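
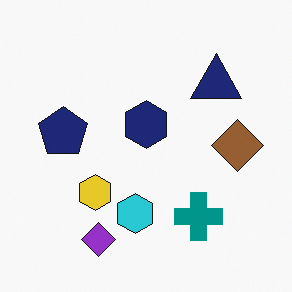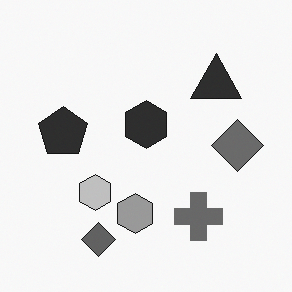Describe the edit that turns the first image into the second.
It was converted to grayscale.

All color is removed — every shape is now a shade of grey.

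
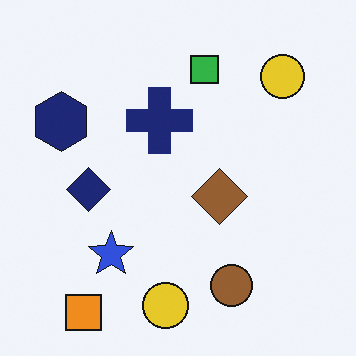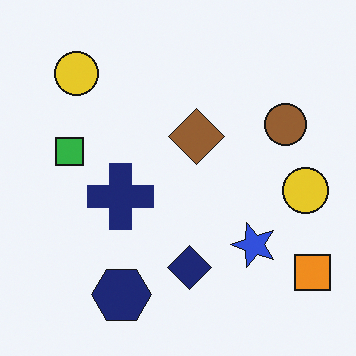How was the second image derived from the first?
It was rotated 90° counter-clockwise.

The orange square sits in the bottom-left of the first image and the bottom-right of the second — consistent with a whole-image 90° counter-clockwise rotation.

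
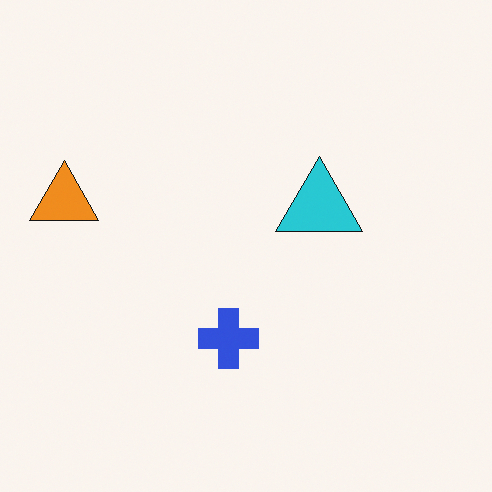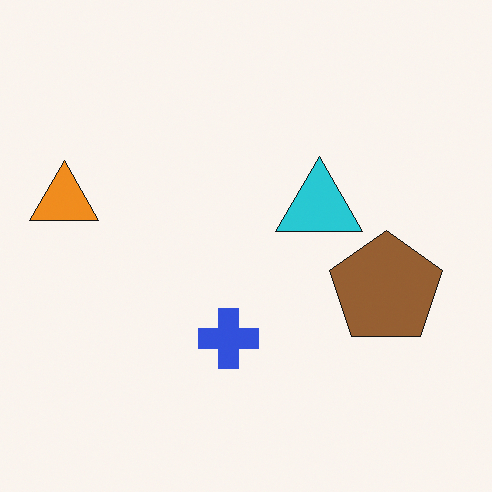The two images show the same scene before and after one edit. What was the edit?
It was overlaid with an additional brown pentagon.

A brown pentagon appears in the second image that is absent from the first.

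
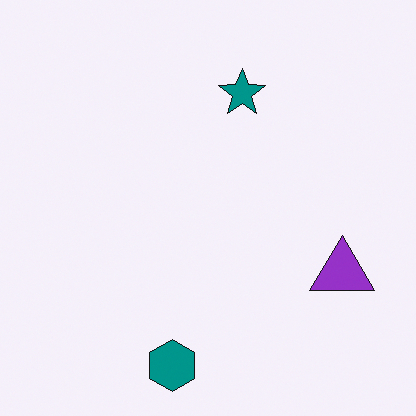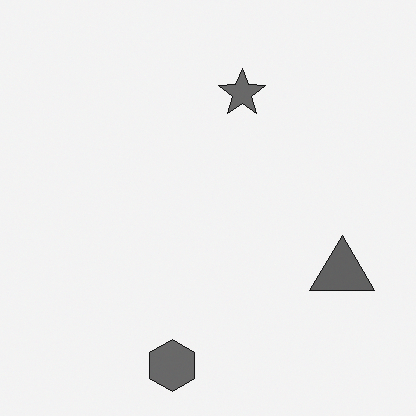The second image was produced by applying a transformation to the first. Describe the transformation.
The transformation is: converted to grayscale.

All color is removed — every shape is now a shade of grey.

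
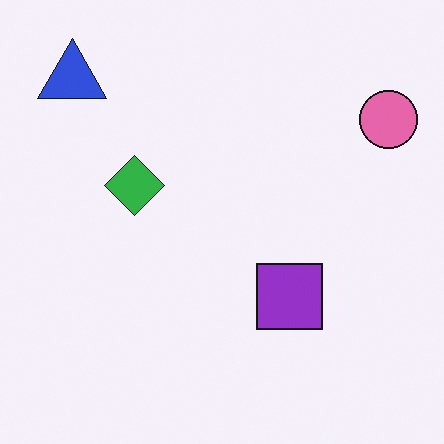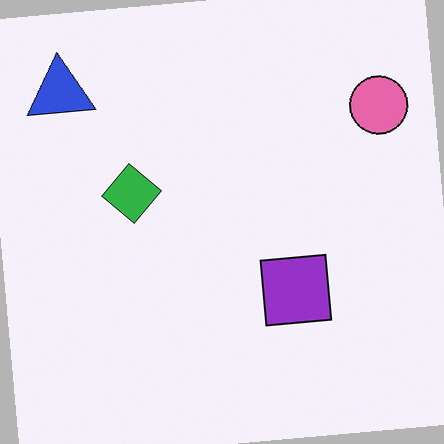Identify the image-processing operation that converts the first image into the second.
This is the original image rotated counter-clockwise by a slight angle.

Every shape is tilted by the same angle and the image corners show triangular fill wedges — a whole-image rotation by a non-right angle.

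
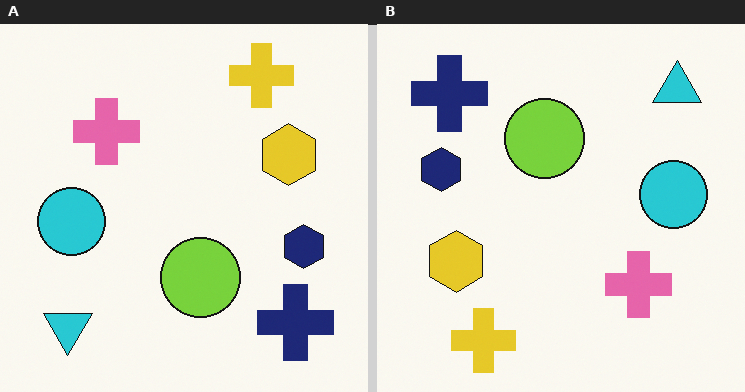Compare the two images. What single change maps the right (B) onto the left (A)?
The left (A) image is the right (B) rotated 180°.

The cyan triangle sits in the top-right of the right (B) image and the bottom-left of the left (A) — consistent with a whole-image 180° rotation.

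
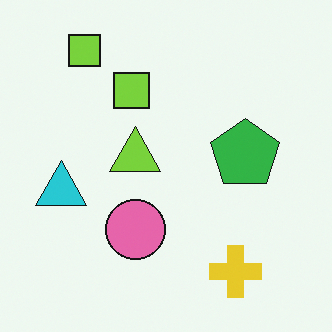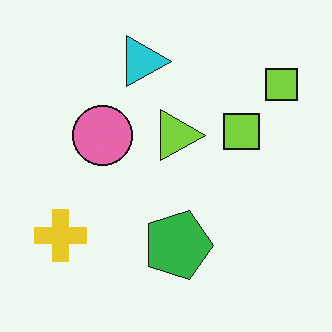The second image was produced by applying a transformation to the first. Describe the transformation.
The second image is the first rotated 90° clockwise.

The yellow cross sits in the bottom-right of the first image and the bottom-left of the second — consistent with a whole-image 90° clockwise rotation.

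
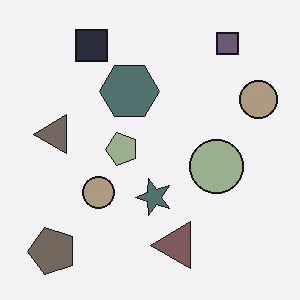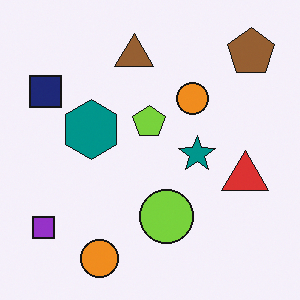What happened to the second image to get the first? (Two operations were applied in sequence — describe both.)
The first image is the second made much more muted (saturation change), then transposed (reflected across the top-left ↔ bottom-right diagonal).

All colors are more muted and greyish — a global saturation change. Shapes have swapped their row and column positions — what was in the top-right is now in the bottom-left — a diagonal reflection.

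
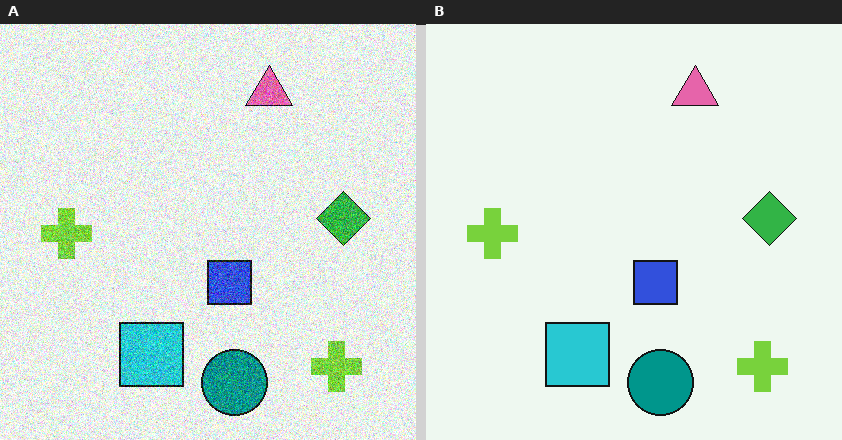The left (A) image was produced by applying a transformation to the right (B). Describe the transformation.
Degraded with heavy additive noise.

Random speckle covers the whole image, including the flat background.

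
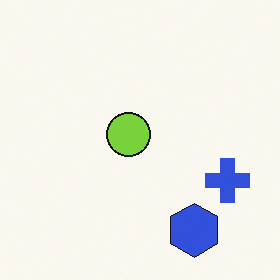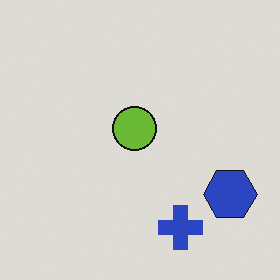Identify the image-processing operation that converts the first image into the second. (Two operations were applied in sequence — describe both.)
This is the original image transposed (reflected across the top-left ↔ bottom-right diagonal), then slightly darkened.

Shapes have swapped their row and column positions — what was in the top-right is now in the bottom-left — a diagonal reflection. Every pixel — background and shapes alike — is uniformly darkened.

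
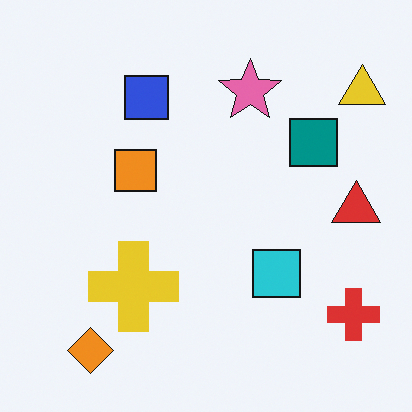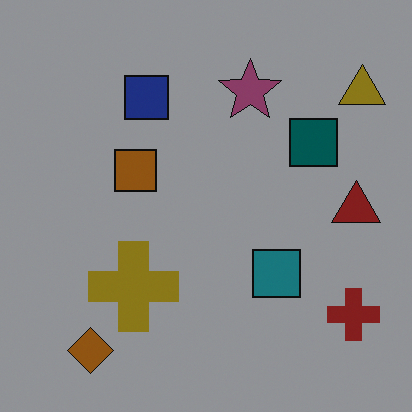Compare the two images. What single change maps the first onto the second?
It was noticeably darkened.

Every pixel — background and shapes alike — is uniformly darkened.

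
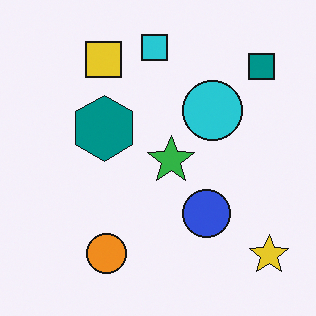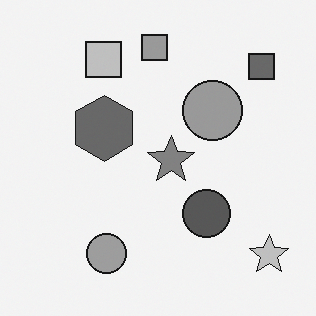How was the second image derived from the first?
Converted to grayscale.

All color is removed — every shape is now a shade of grey.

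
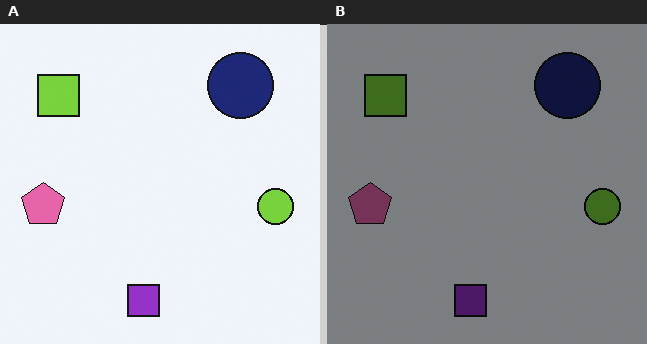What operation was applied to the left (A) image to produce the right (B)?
This is the original image substantially darkened.

Every pixel — background and shapes alike — is uniformly darkened.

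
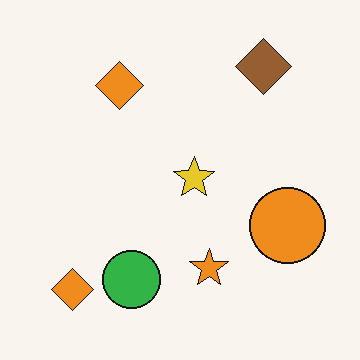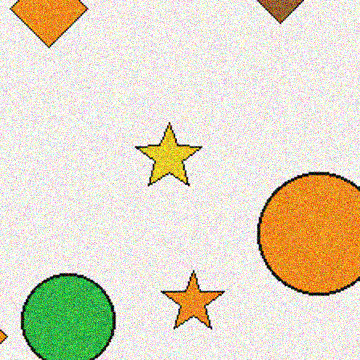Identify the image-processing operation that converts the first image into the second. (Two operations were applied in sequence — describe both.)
It was cropped to a modestly smaller region and rescaled, then degraded with strong gaussian noise.

The visible shapes are larger and the field of view is narrower; shapes near the original edges may be partly or wholly outside the frame — a crop-and-rescale. Random speckle covers the whole image, including the flat background.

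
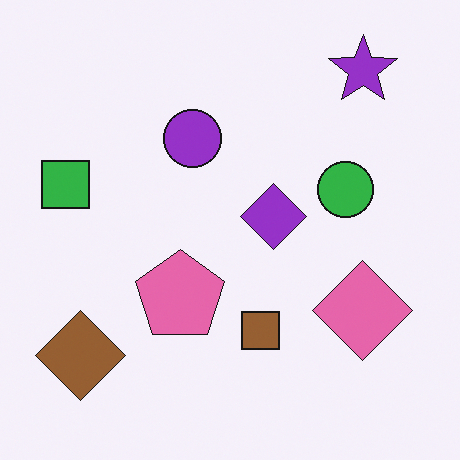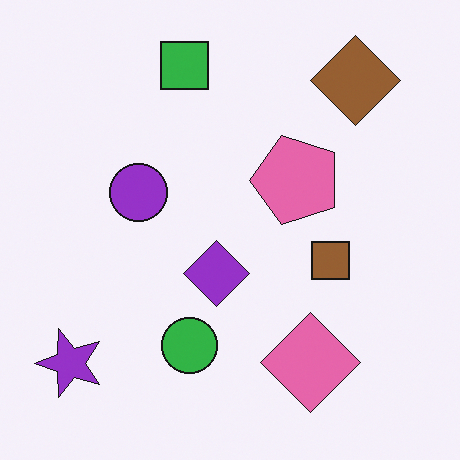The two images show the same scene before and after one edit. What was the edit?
It was transposed (reflected across the top-left ↔ bottom-right diagonal).

Shapes have swapped their row and column positions — what was in the top-right is now in the bottom-left — a diagonal reflection.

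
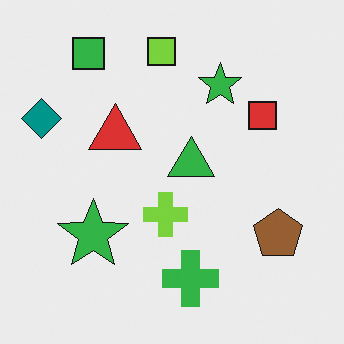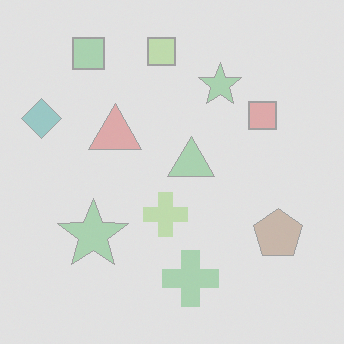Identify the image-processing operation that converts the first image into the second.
The transformation is: given much lower contrast.

Tones are pushed toward mid-grey across the whole image — a global contrast change.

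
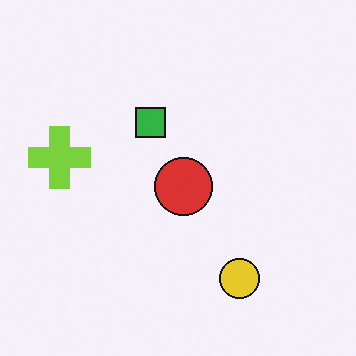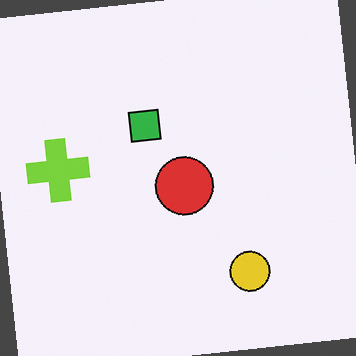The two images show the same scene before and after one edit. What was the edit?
It was rotated counter-clockwise by a slight angle.

Every shape is tilted by the same angle and the image corners show triangular fill wedges — a whole-image rotation by a non-right angle.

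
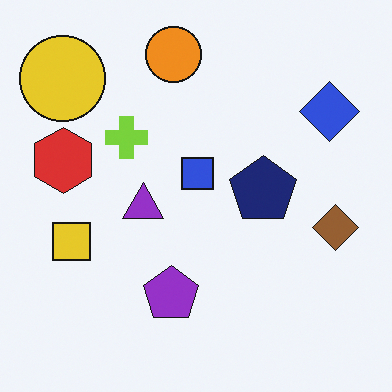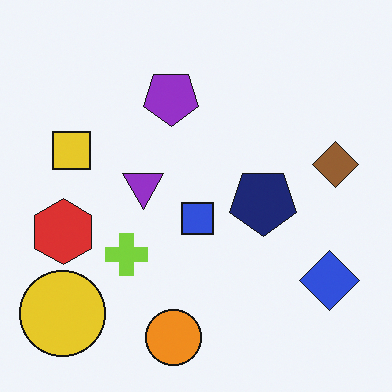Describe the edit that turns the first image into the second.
It was flipped vertically (top ↔ bottom).

The orange circle is in the top of the first image and the bottom of the second — shapes on opposite sides of the horizontal midline have swapped in a mirror flip.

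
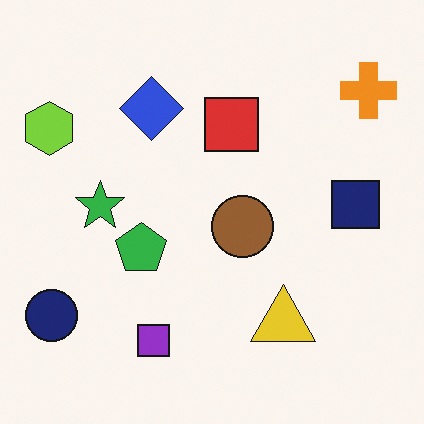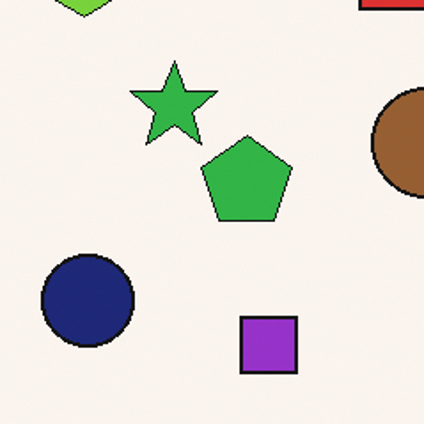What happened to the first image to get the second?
The image was cropped to a noticeably smaller region and rescaled.

The visible shapes are larger and the field of view is narrower; shapes near the original edges may be partly or wholly outside the frame — a crop-and-rescale.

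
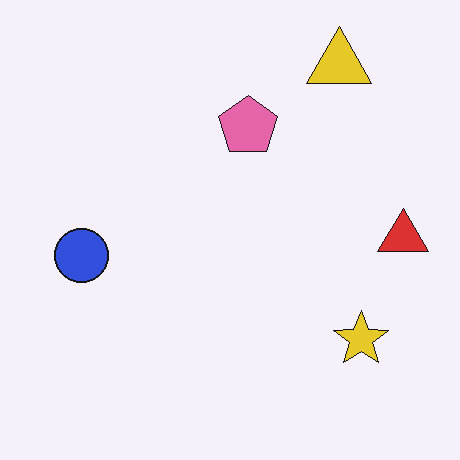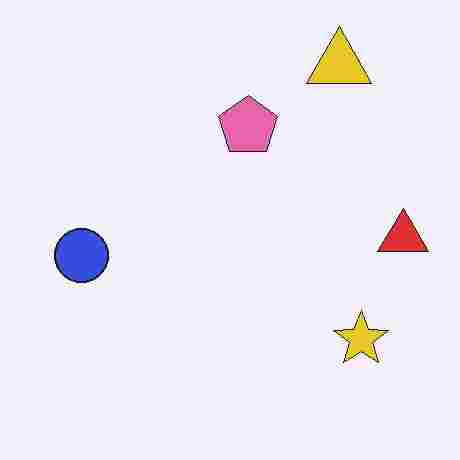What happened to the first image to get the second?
Degraded with heavy JPEG compression.

Blocky 8×8 compression artifacts appear around shape edges and the flat background shows ringing — characteristic JPEG degradation.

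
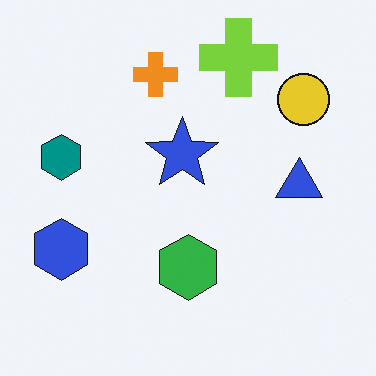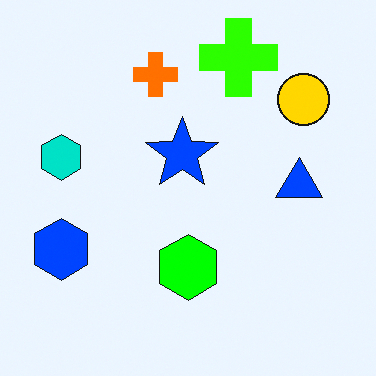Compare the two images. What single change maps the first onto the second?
The image was made much more vivid (saturation change).

All colors are more vivid — a global saturation change.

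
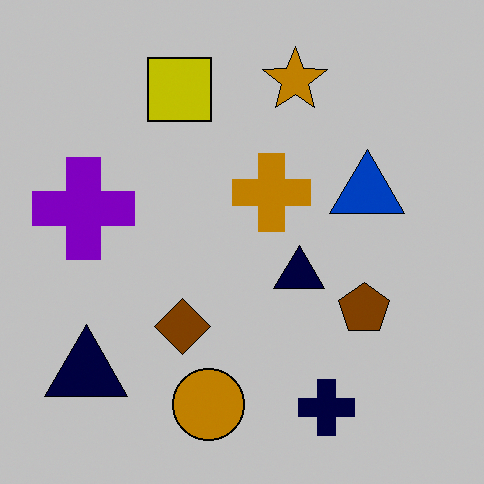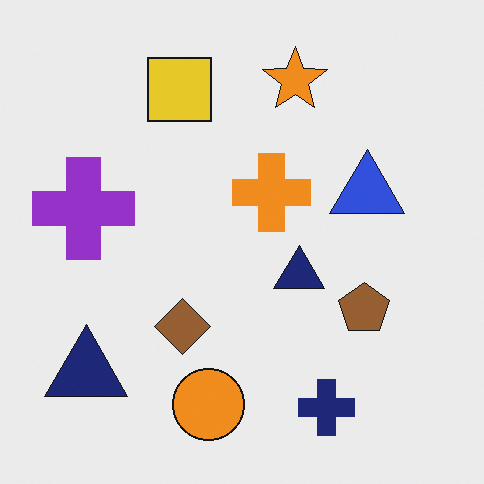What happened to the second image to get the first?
Heavily posterized to just a handful of flat colors.

Each flat color has snapped to a coarser quantized level — most visibly, the near-white background has dropped to a flat grey.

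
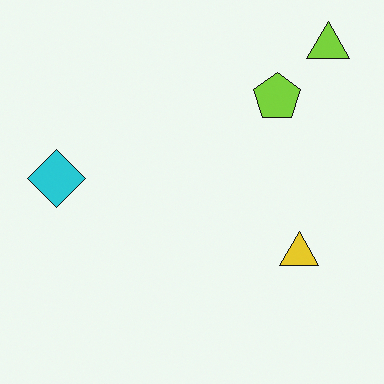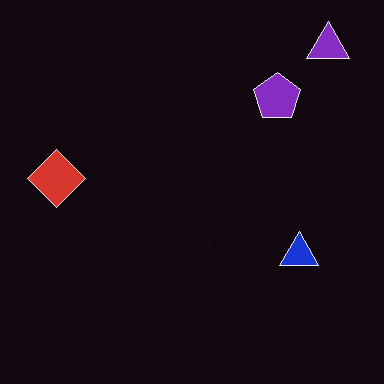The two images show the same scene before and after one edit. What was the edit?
The transformation is: color-inverted (negative).

The light background has become dark and every shape's color is its complement — a photographic negative.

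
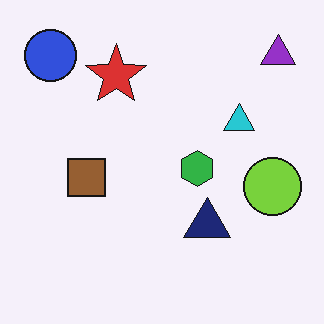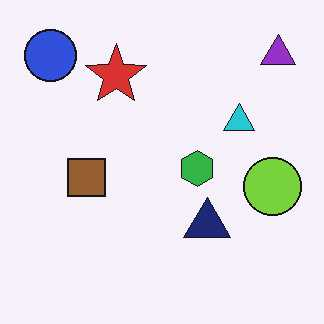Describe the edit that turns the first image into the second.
This is the original image JPEG-compressed with visible artifacts.

Blocky 8×8 compression artifacts appear around shape edges and the flat background shows ringing — characteristic JPEG degradation.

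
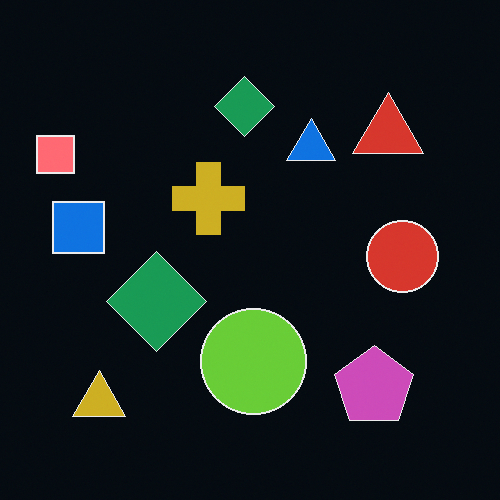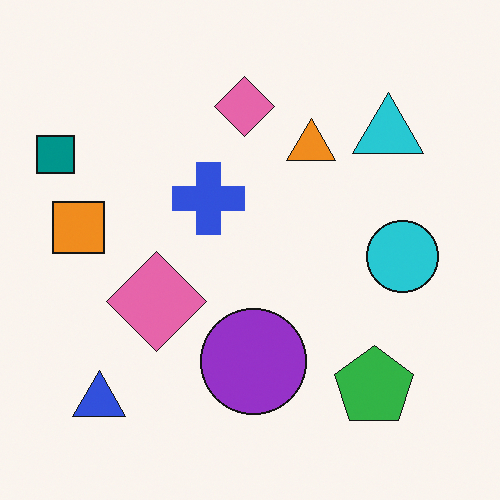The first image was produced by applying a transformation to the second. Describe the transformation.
It was color-inverted (negative).

The light background has become dark and every shape's color is its complement — a photographic negative.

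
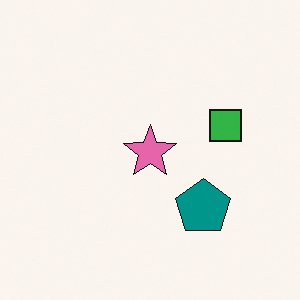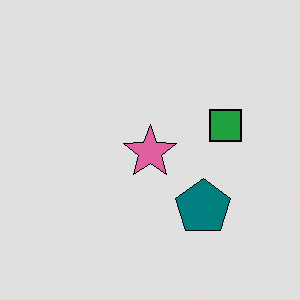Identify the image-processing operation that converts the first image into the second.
This is the original image posterized to a reduced palette.

Each flat color has snapped to a coarser quantized level — most visibly, the near-white background has dropped to a flat grey.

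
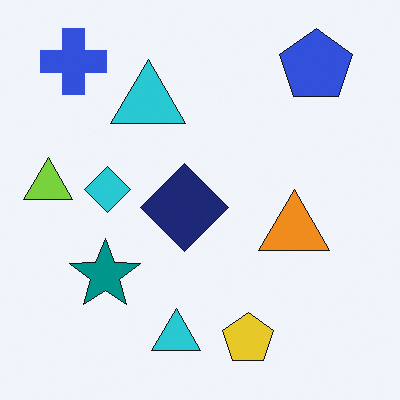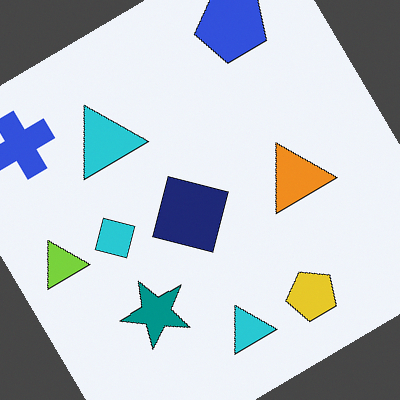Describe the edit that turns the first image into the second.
Rotated counter-clockwise by a large amount — several tens of degrees.

Every shape is tilted by the same angle and the image corners show triangular fill wedges — a whole-image rotation by a non-right angle.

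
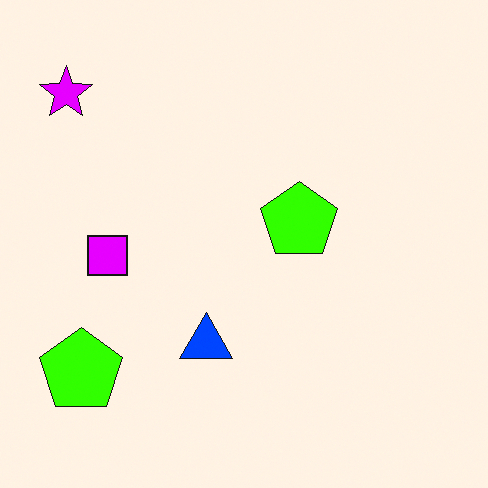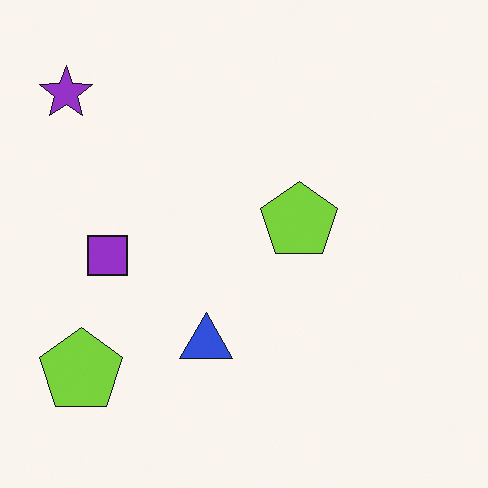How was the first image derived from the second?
The first image is the second heavily oversaturated.

All colors are more vivid — a global saturation change.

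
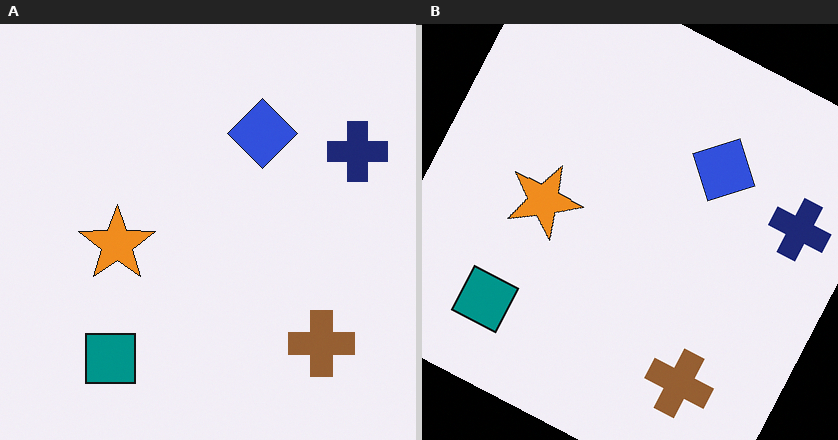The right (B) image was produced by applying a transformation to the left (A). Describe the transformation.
It was rotated clockwise by a moderate amount.

Every shape is tilted by the same angle and the image corners show triangular fill wedges — a whole-image rotation by a non-right angle.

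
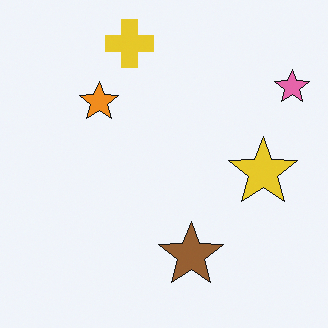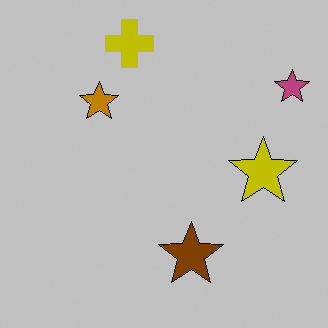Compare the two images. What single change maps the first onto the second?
The second image is the first aggressively posterized.

Each flat color has snapped to a coarser quantized level — most visibly, the near-white background has dropped to a flat grey.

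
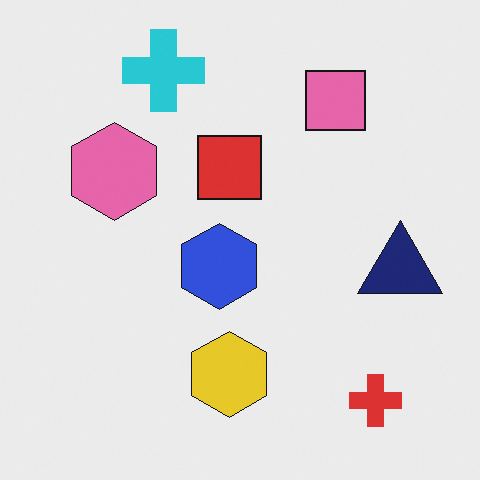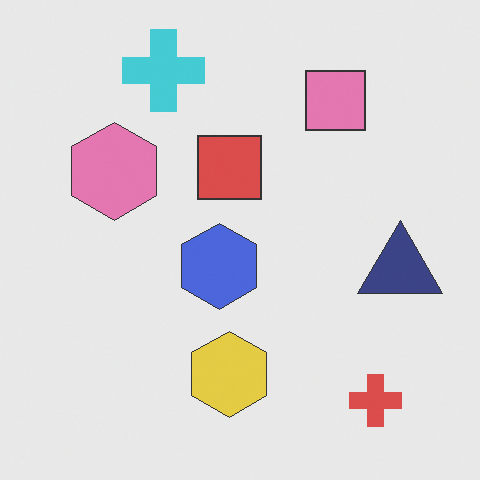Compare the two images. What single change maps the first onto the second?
The image was given slightly reduced contrast.

Tones are pushed toward mid-grey across the whole image — a global contrast change.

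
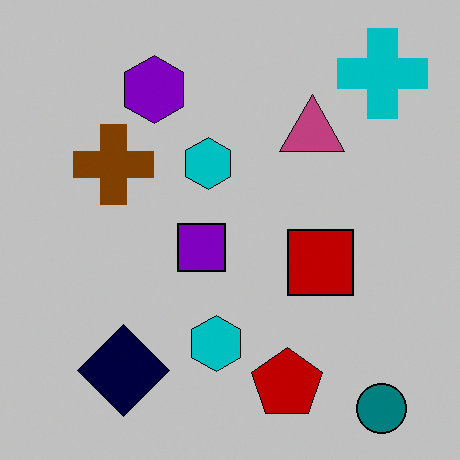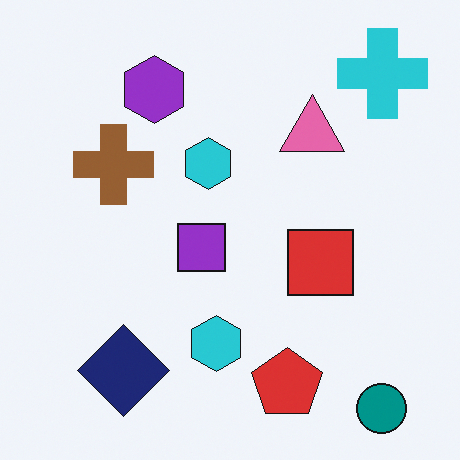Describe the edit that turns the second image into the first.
It was aggressively posterized.

Each flat color has snapped to a coarser quantized level — most visibly, the near-white background has dropped to a flat grey.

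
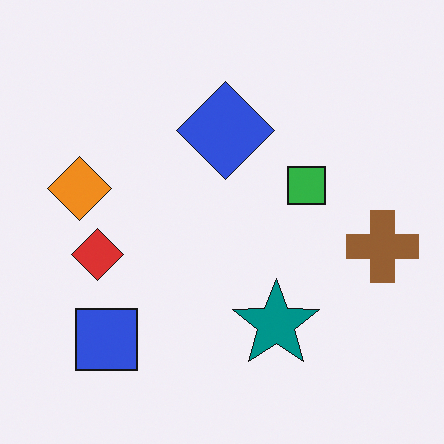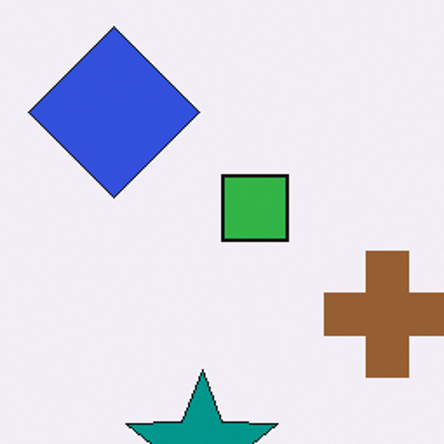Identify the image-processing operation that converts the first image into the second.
This is the original image cropped tightly and scaled back up.

The visible shapes are larger and the field of view is narrower; shapes near the original edges may be partly or wholly outside the frame — a crop-and-rescale.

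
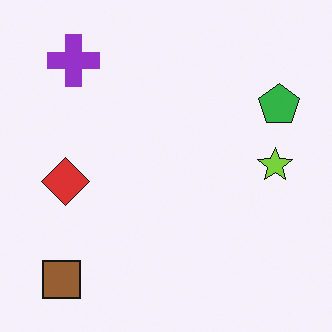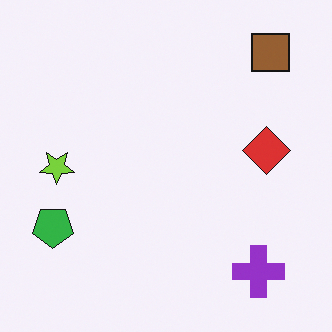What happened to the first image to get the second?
This is the original image rotated 180°.

The brown square sits in the bottom-left of the first image and the top-right of the second — consistent with a whole-image 180° rotation.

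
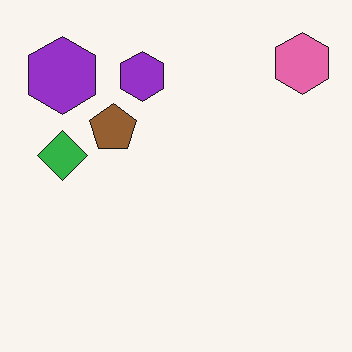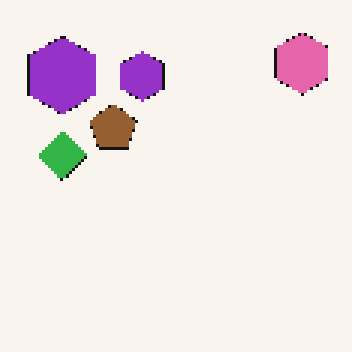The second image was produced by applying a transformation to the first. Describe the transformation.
The transformation is: mildly pixelated.

Shapes are reduced to large square blocks; fine edges and outlines are lost — a downscale-then-upscale (mosaic) effect.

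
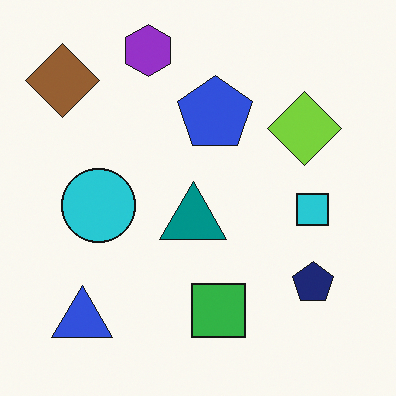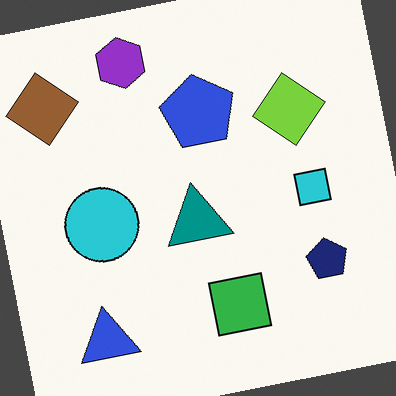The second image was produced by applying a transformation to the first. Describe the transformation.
The transformation is: rotated counter-clockwise by a small amount.

Every shape is tilted by the same angle and the image corners show triangular fill wedges — a whole-image rotation by a non-right angle.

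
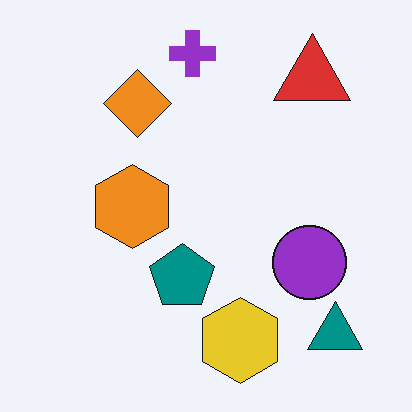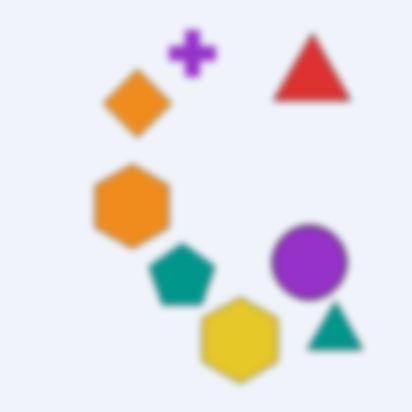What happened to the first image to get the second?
Noticeably gaussian-blurred.

Shape edges and outlines are uniformly softened across the whole image.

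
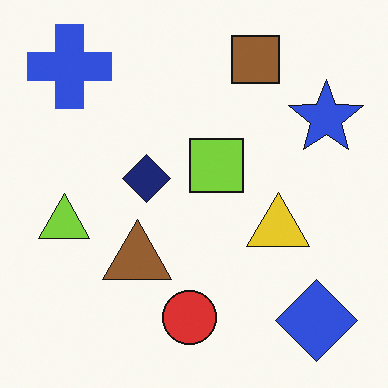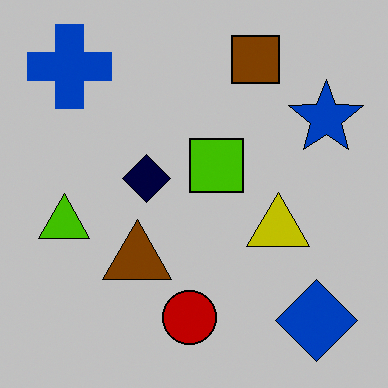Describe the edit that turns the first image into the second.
This is the original image aggressively posterized.

Each flat color has snapped to a coarser quantized level — most visibly, the near-white background has dropped to a flat grey.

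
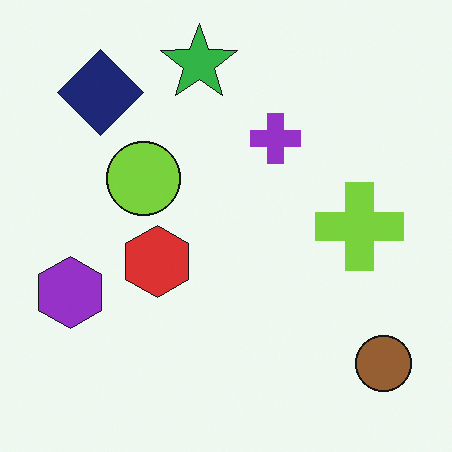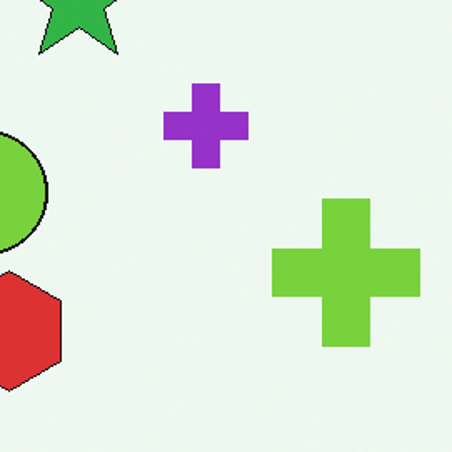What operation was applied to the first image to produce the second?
The transformation is: cropped to a noticeably smaller region and rescaled.

The visible shapes are larger and the field of view is narrower; shapes near the original edges may be partly or wholly outside the frame — a crop-and-rescale.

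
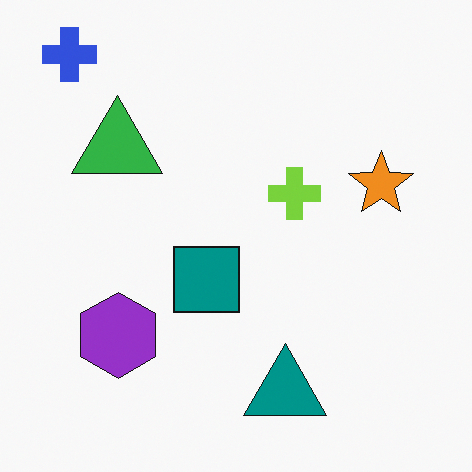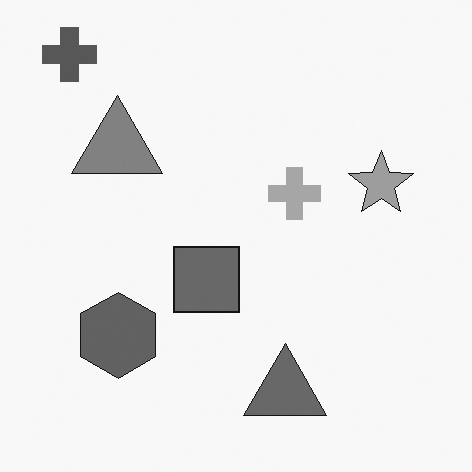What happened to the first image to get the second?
This is the original image converted to grayscale.

All color is removed — every shape is now a shade of grey.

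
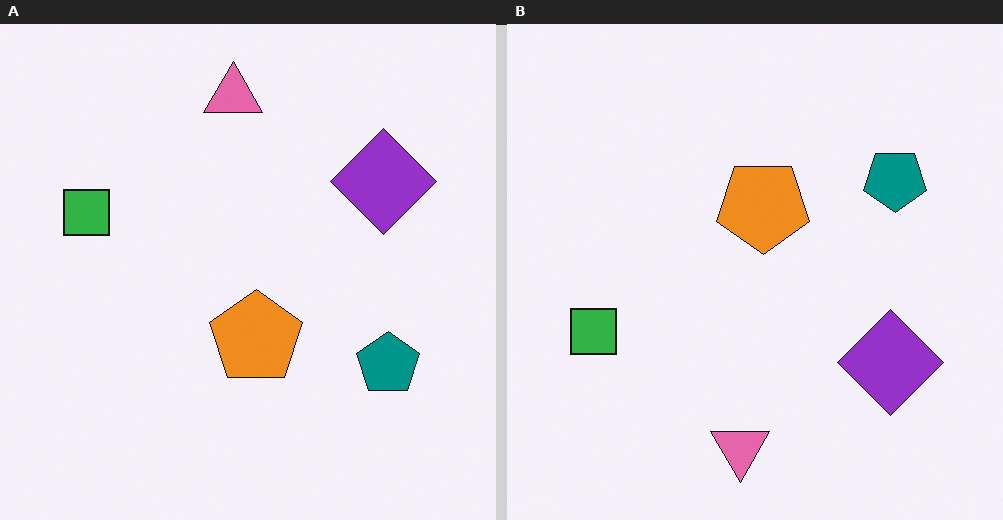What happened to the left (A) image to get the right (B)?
The transformation is: flipped vertically (top ↔ bottom).

The pink triangle is in the top of the left (A) image and the bottom of the right (B) — shapes on opposite sides of the horizontal midline have swapped in a mirror flip.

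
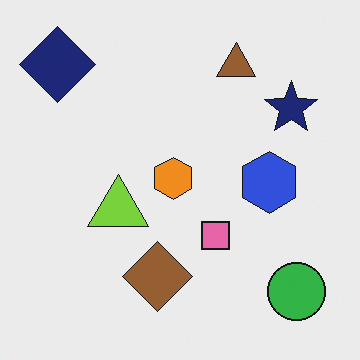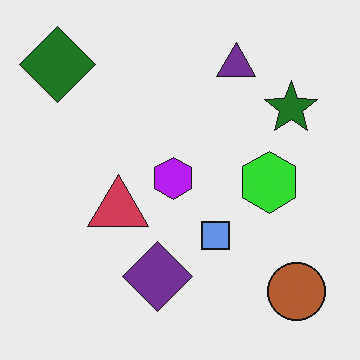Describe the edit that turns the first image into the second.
The transformation is: hue-shifted through roughly half the color wheel.

Every shape's color has rotated by the same amount around the hue wheel — a uniform hue shift.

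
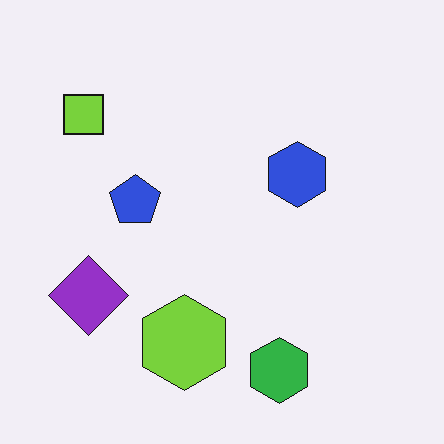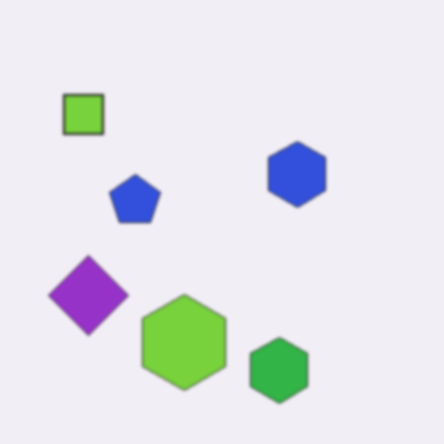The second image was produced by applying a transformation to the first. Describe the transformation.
The transformation is: given a subtle gaussian blur.

Shape edges and outlines are uniformly softened across the whole image.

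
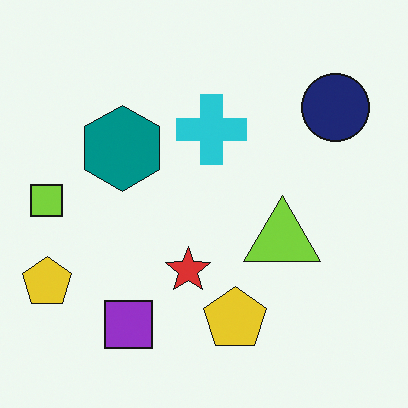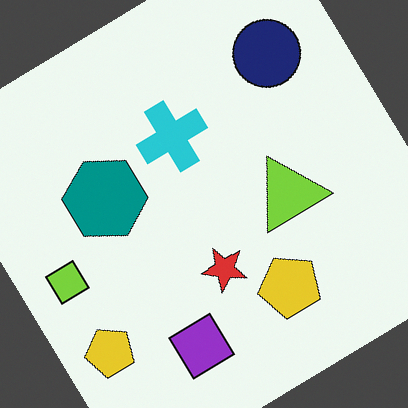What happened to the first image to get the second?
The image was rotated counter-clockwise by a large amount — several tens of degrees.

Every shape is tilted by the same angle and the image corners show triangular fill wedges — a whole-image rotation by a non-right angle.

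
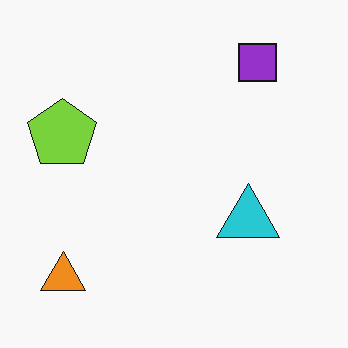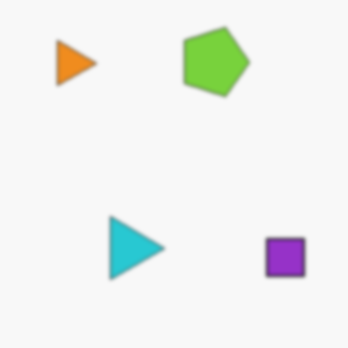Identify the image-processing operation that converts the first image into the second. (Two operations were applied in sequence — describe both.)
It was rotated 90° clockwise, then given a subtle gaussian blur.

The orange triangle sits in the bottom-left of the first image and the top-left of the second — consistent with a whole-image 90° clockwise rotation. Shape edges and outlines are uniformly softened across the whole image.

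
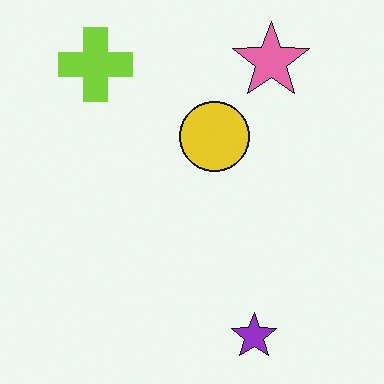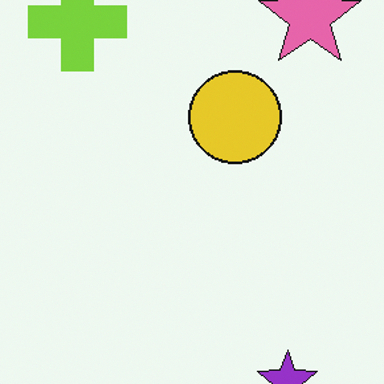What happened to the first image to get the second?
It was cropped slightly and scaled back up.

The visible shapes are larger and the field of view is narrower; shapes near the original edges may be partly or wholly outside the frame — a crop-and-rescale.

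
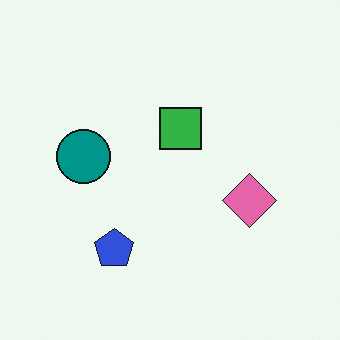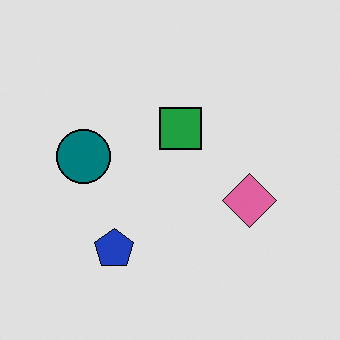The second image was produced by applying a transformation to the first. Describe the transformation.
This is the original image posterized to a reduced palette.

Each flat color has snapped to a coarser quantized level — most visibly, the near-white background has dropped to a flat grey.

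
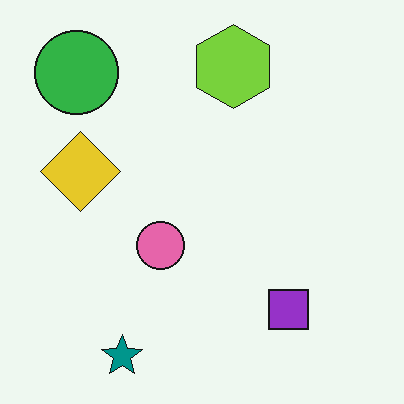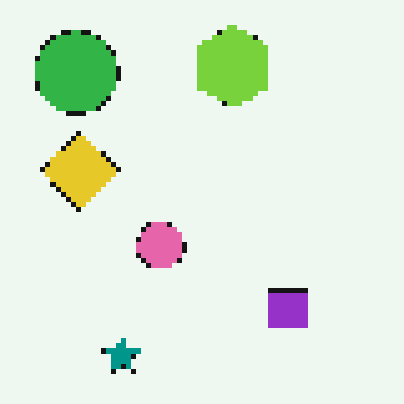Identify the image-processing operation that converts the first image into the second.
The image was mildly pixelated.

Shapes are reduced to large square blocks; fine edges and outlines are lost — a downscale-then-upscale (mosaic) effect.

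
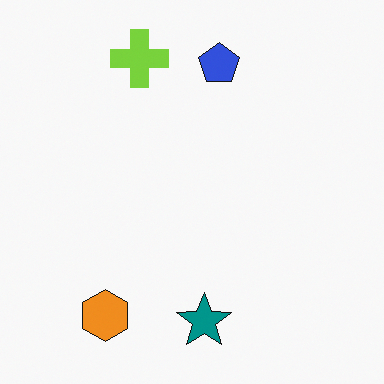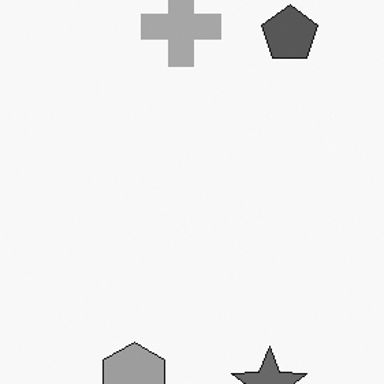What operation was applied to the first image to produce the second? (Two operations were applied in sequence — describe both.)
The image was converted to grayscale, then cropped slightly and scaled back up.

All color is removed — every shape is now a shade of grey. The visible shapes are larger and the field of view is narrower; shapes near the original edges may be partly or wholly outside the frame — a crop-and-rescale.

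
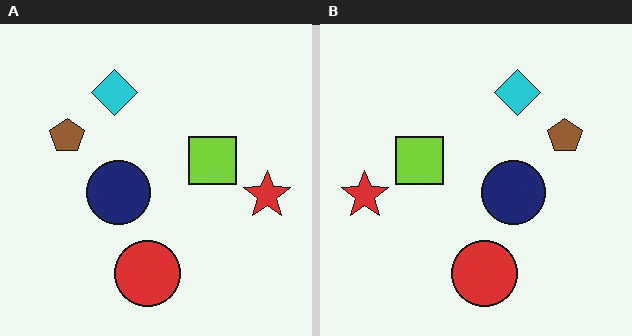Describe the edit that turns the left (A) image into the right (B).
It was flipped horizontally (left ↔ right).

The red star is in the right of the left (A) image and the left of the right (B) — shapes on opposite sides of the vertical midline have swapped in a mirror flip.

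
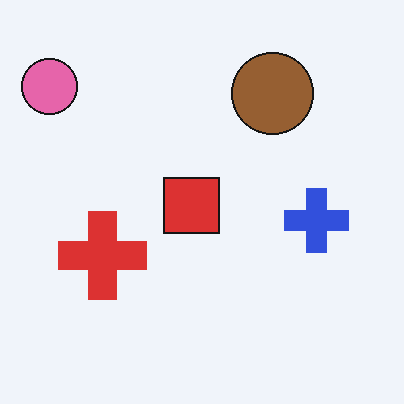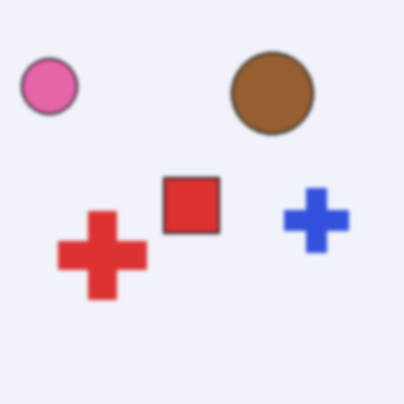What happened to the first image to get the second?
The image was given a subtle gaussian blur.

Shape edges and outlines are uniformly softened across the whole image.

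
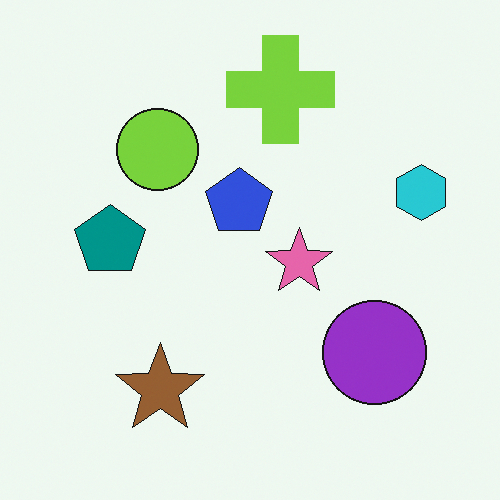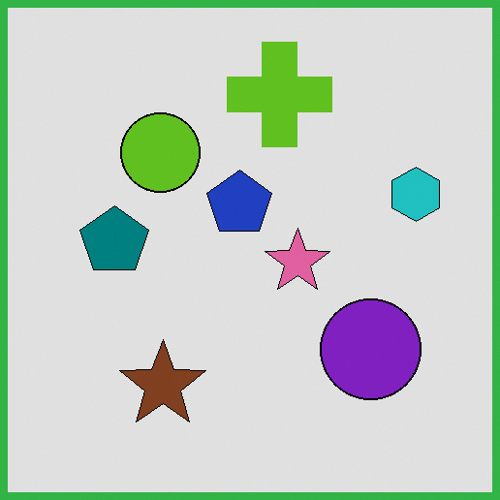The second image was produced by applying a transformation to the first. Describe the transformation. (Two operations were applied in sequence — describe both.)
The image was posterized to a reduced palette, then framed with a green border.

Each flat color has snapped to a coarser quantized level — most visibly, the near-white background has dropped to a flat grey. A solid green frame runs around the edge of the second image, with the content slightly shrunk inside it.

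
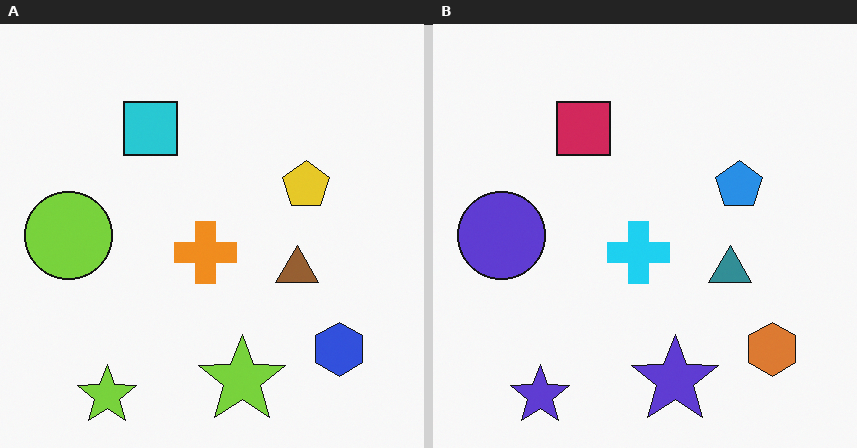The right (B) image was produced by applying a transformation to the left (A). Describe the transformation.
The image was hue-shifted by a large amount.

Every shape's color has rotated by the same amount around the hue wheel — a uniform hue shift.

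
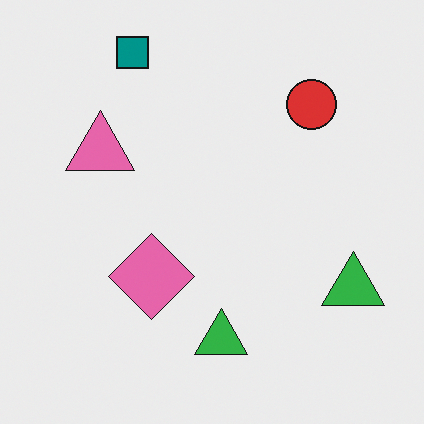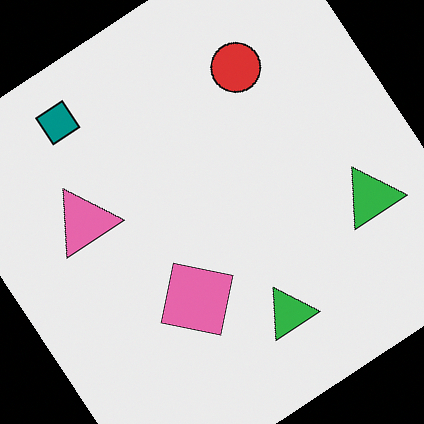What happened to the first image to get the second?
It was rotated counter-clockwise by a large amount — several tens of degrees.

Every shape is tilted by the same angle and the image corners show triangular fill wedges — a whole-image rotation by a non-right angle.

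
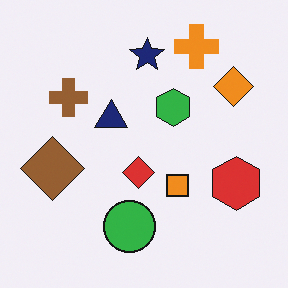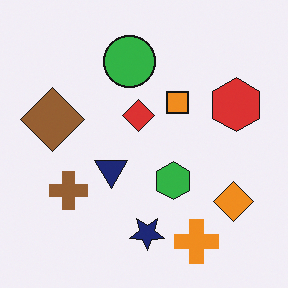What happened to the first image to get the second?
The transformation is: flipped vertically (top ↔ bottom).

The orange cross is in the top-right of the first image and the bottom-right of the second — shapes on opposite sides of the horizontal midline have swapped in a mirror flip.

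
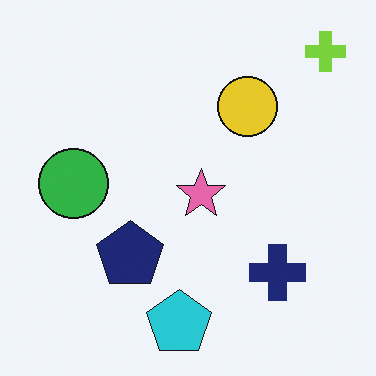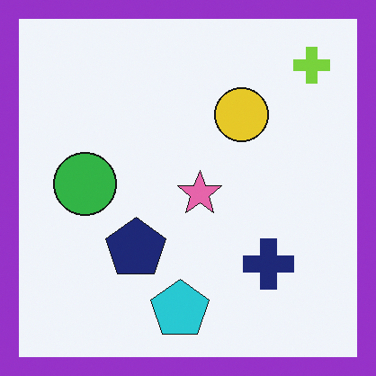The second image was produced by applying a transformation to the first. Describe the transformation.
The transformation is: framed with a purple border.

A solid purple frame runs around the edge of the second image, with the content slightly shrunk inside it.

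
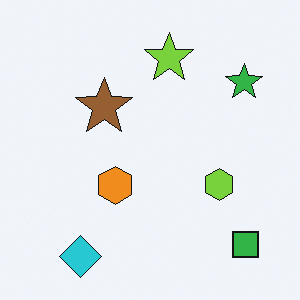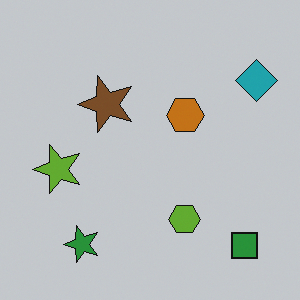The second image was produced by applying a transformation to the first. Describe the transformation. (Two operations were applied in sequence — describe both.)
The image was transposed (reflected across the top-left ↔ bottom-right diagonal), then slightly darkened.

Shapes have swapped their row and column positions — what was in the top-right is now in the bottom-left — a diagonal reflection. Every pixel — background and shapes alike — is uniformly darkened.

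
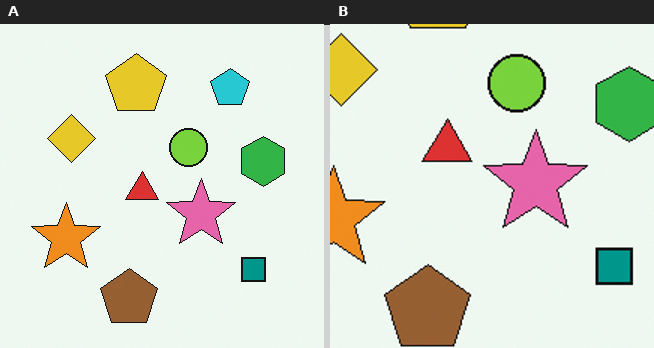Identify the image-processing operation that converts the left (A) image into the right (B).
It was cropped slightly and scaled back up.

The visible shapes are larger and the field of view is narrower; shapes near the original edges may be partly or wholly outside the frame — a crop-and-rescale.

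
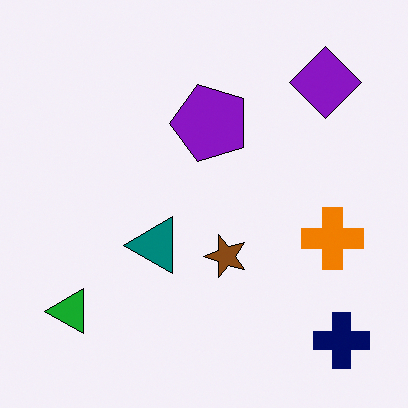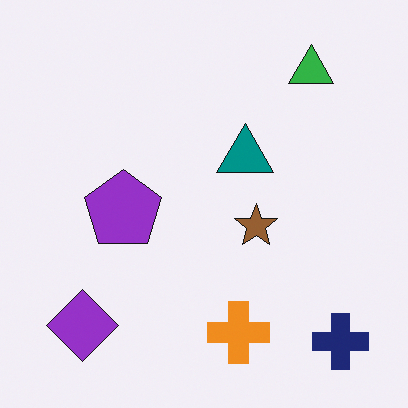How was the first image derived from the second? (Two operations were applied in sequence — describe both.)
It was given slightly increased contrast, then transposed (reflected across the top-left ↔ bottom-right diagonal).

Tones are pushed away from mid-grey across the whole image — a global contrast change. Shapes have swapped their row and column positions — what was in the top-right is now in the bottom-left — a diagonal reflection.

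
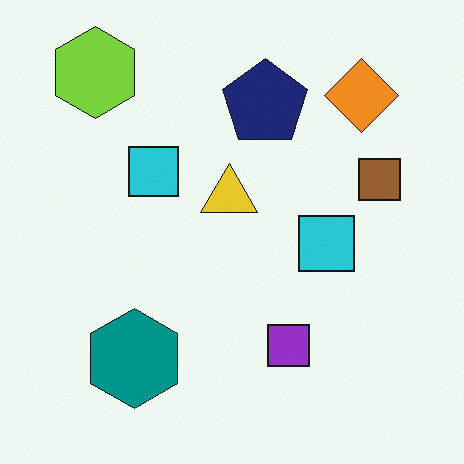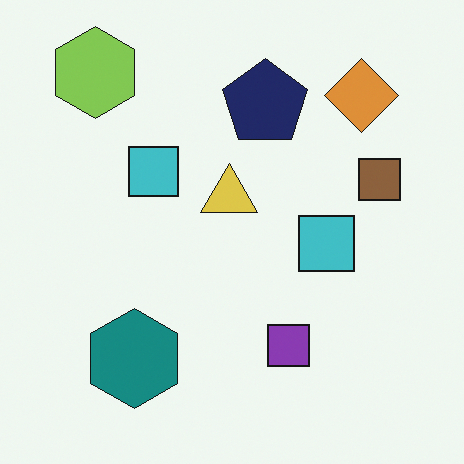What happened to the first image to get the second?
Slightly desaturated.

All colors are more muted and greyish — a global saturation change.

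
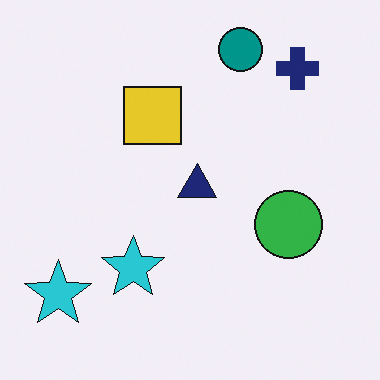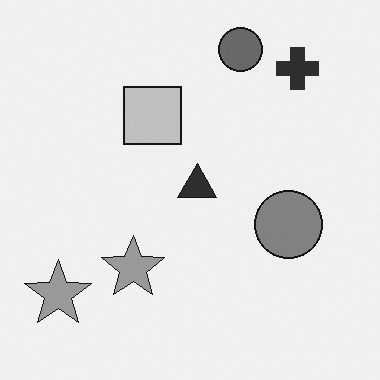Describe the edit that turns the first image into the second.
The image was converted to grayscale.

All color is removed — every shape is now a shade of grey.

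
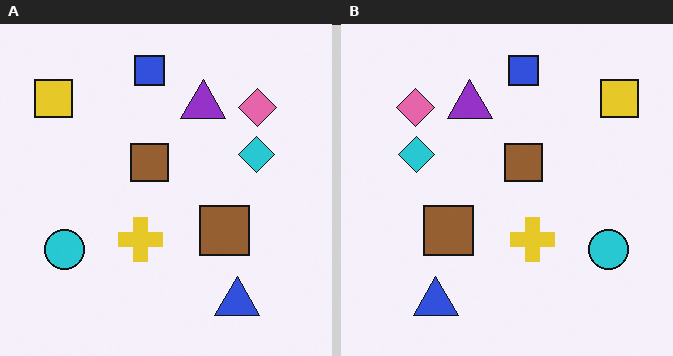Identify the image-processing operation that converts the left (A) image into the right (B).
The right (B) image is the left (A) flipped horizontally (left ↔ right).

The yellow square is in the top-left of the left (A) image and the top-right of the right (B) — shapes on opposite sides of the vertical midline have swapped in a mirror flip.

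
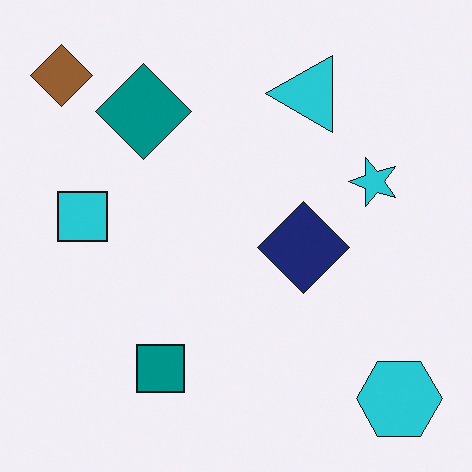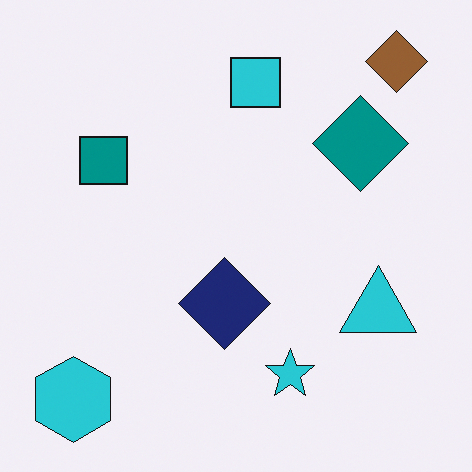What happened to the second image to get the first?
This is the original image rotated 90° counter-clockwise.

The brown diamond sits in the top-right of the second image and the top-left of the first — consistent with a whole-image 90° counter-clockwise rotation.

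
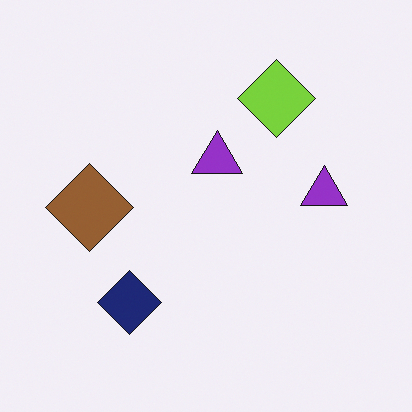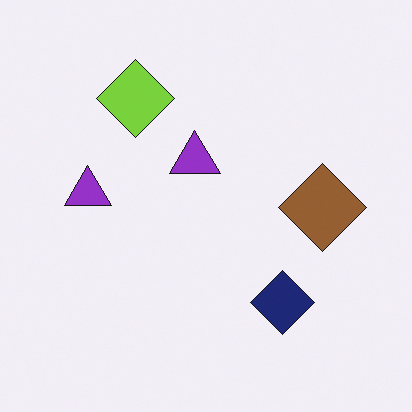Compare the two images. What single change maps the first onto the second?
It was flipped horizontally (left ↔ right).

The brown diamond is in the left of the first image and the right of the second — shapes on opposite sides of the vertical midline have swapped in a mirror flip.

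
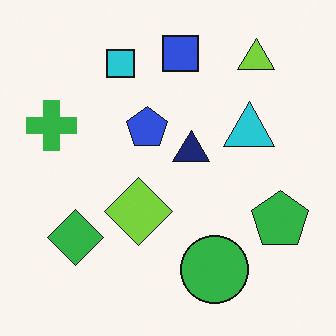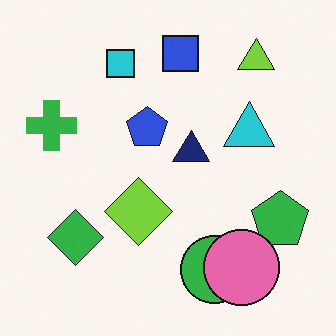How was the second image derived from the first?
The transformation is: overlaid with an additional pink circle.

A pink circle appears in the second image that is absent from the first.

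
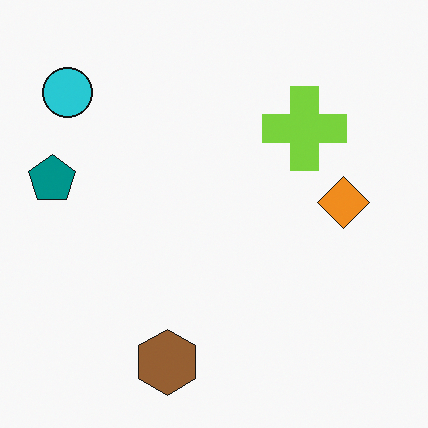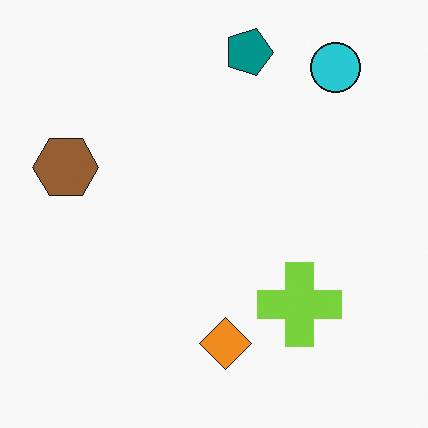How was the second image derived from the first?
The image was rotated 90° clockwise.

The cyan circle sits in the top-left of the first image and the top-right of the second — consistent with a whole-image 90° clockwise rotation.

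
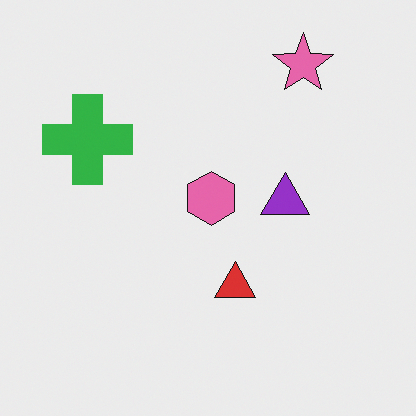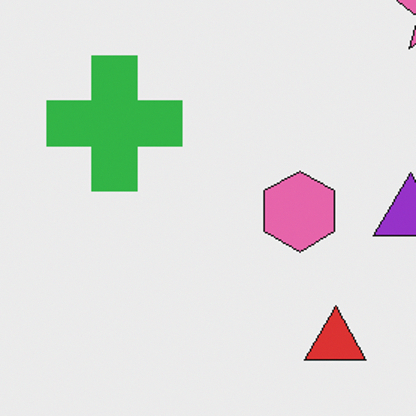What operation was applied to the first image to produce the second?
It was cropped slightly and scaled back up.

The visible shapes are larger and the field of view is narrower; shapes near the original edges may be partly or wholly outside the frame — a crop-and-rescale.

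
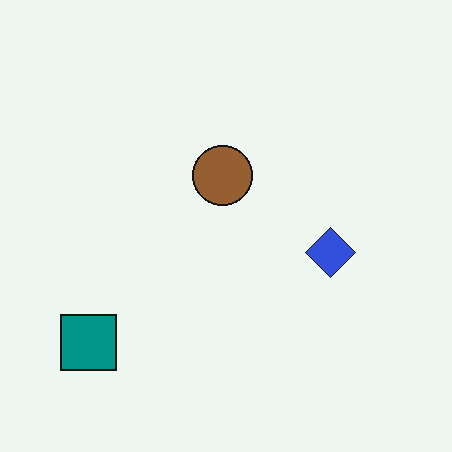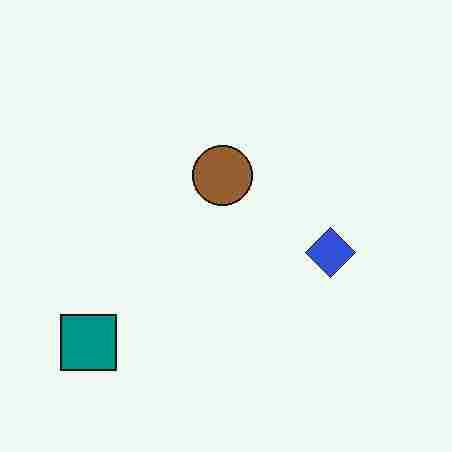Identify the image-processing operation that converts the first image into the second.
This is the original image heavily JPEG-compressed with obvious blocking artifacts.

Blocky 8×8 compression artifacts appear around shape edges and the flat background shows ringing — characteristic JPEG degradation.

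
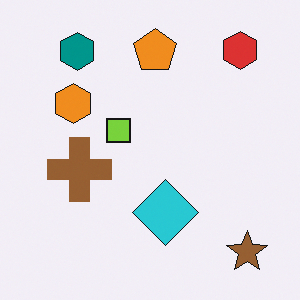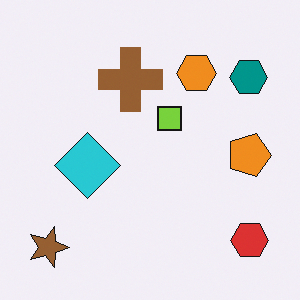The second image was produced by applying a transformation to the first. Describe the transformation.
The image was rotated 90° clockwise.

The brown star sits in the bottom-right of the first image and the bottom-left of the second — consistent with a whole-image 90° clockwise rotation.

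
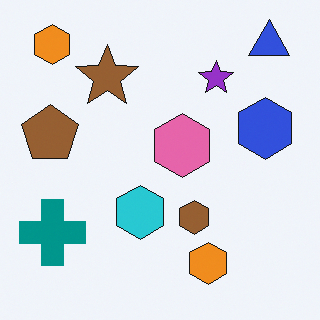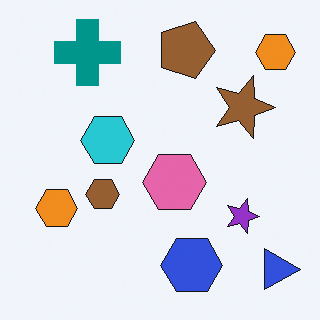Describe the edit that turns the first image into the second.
Rotated 90° clockwise.

The blue triangle sits in the top-right of the first image and the bottom-right of the second — consistent with a whole-image 90° clockwise rotation.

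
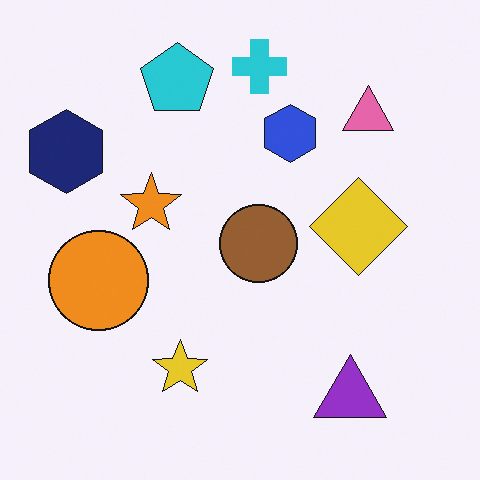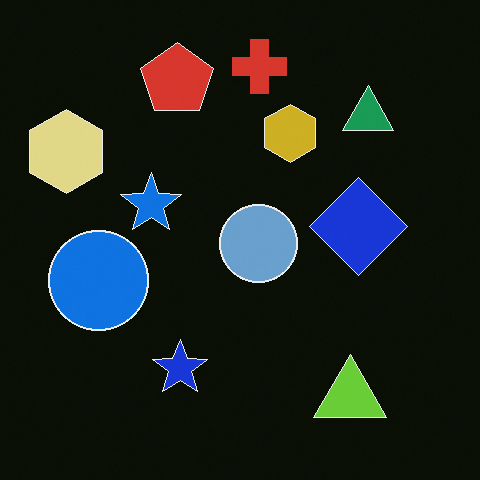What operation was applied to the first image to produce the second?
It was color-inverted (negative).

The light background has become dark and every shape's color is its complement — a photographic negative.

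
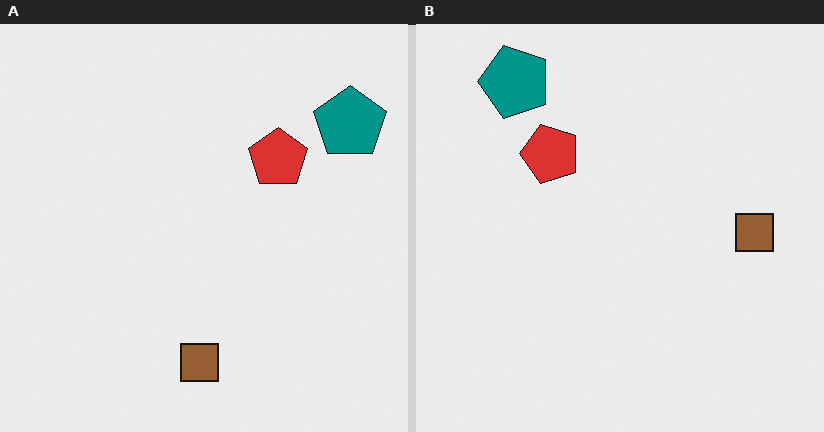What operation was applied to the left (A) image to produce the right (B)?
The right (B) image is the left (A) rotated 90° counter-clockwise.

The teal pentagon sits in the top-right of the left (A) image and the top-left of the right (B) — consistent with a whole-image 90° counter-clockwise rotation.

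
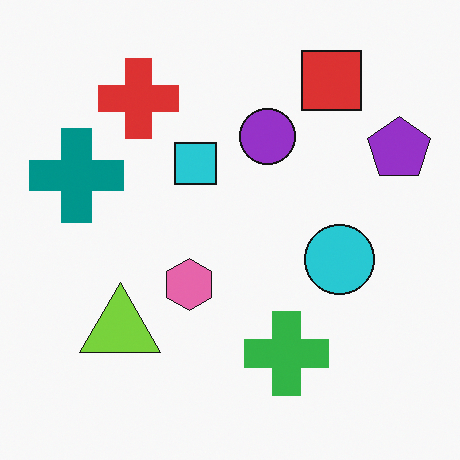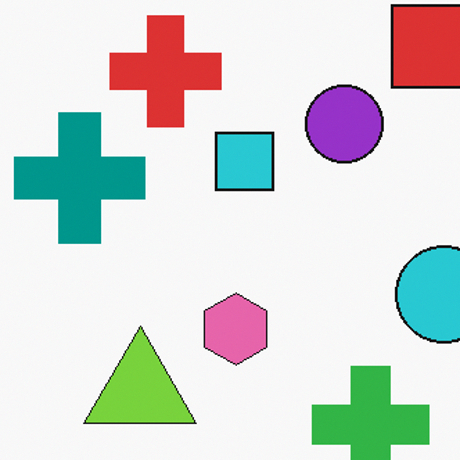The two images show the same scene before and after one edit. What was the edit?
The image was cropped slightly and scaled back up.

The visible shapes are larger and the field of view is narrower; shapes near the original edges may be partly or wholly outside the frame — a crop-and-rescale.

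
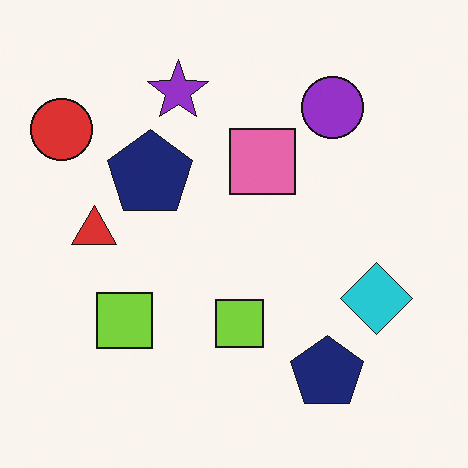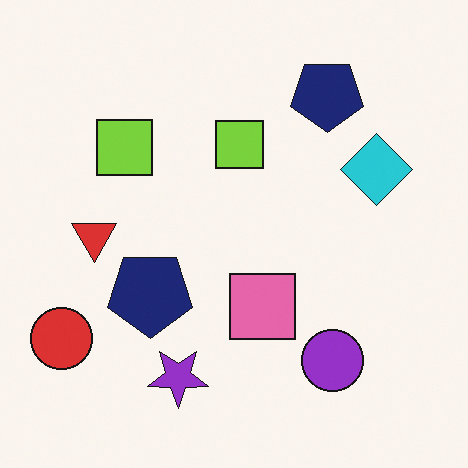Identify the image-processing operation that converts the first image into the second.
It was flipped vertically (top ↔ bottom).

The purple star is in the top of the first image and the bottom of the second — shapes on opposite sides of the horizontal midline have swapped in a mirror flip.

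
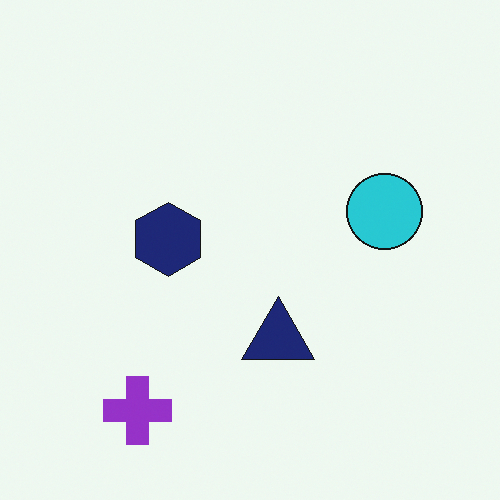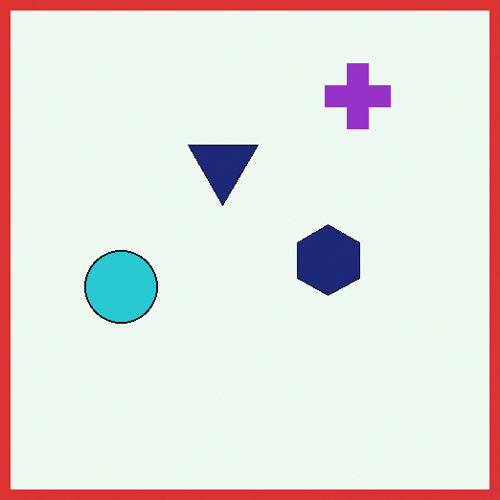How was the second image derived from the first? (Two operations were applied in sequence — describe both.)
This is the original image rotated 180°, then framed with a red border.

The purple cross sits in the bottom-left of the first image and the top-right of the second — consistent with a whole-image 180° rotation. A solid red frame runs around the edge of the second image, with the content slightly shrunk inside it.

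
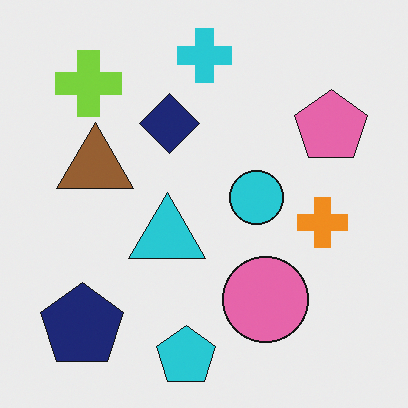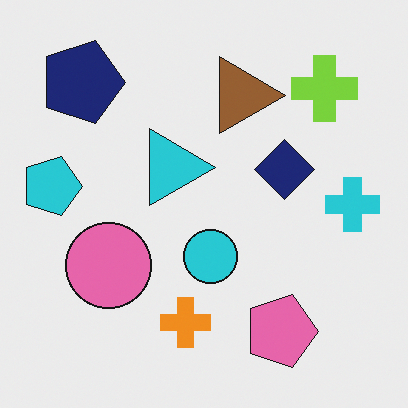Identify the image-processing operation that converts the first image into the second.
Rotated 90° clockwise.

The navy pentagon sits in the bottom-left of the first image and the top-left of the second — consistent with a whole-image 90° clockwise rotation.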